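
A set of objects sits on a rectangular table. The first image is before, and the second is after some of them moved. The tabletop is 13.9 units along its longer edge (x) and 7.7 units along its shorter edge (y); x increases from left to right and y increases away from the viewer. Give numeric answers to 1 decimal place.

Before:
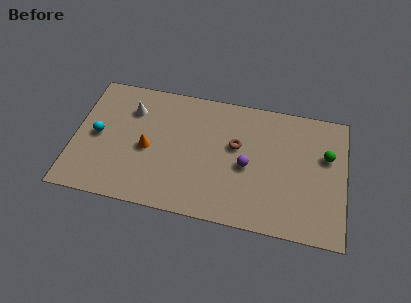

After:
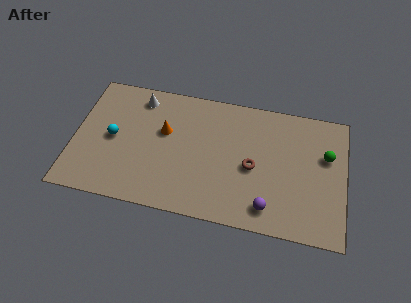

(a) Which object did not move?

the green sphere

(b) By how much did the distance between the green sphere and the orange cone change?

-0.9

They were about 9.2 units apart before and 8.3 after — 0.9 units closer together.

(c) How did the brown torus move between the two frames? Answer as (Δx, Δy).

(0.9, -1.1)

From the two frames, the brown torus sits at roughly (8.3, 4.6) before and (9.2, 3.5) after.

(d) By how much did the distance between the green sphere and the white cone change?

-0.3

Before: roughly 10.1 units apart; after: 9.8. That's 0.3 units closer together.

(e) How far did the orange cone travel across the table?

1.4

The orange cone moved from about (3.8, 3.5) to (4.6, 4.7), a distance of √(0.8² + 1.2²) ≈ 1.4.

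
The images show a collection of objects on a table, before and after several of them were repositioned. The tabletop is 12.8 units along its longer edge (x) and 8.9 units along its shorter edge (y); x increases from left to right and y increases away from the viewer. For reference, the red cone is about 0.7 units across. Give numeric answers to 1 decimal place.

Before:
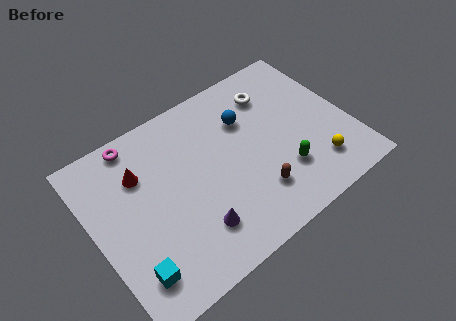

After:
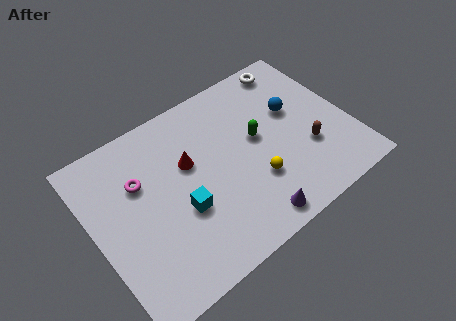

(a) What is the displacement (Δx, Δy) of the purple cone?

(2.6, -1.1)

The purple cone started near (4.5, 2.1) and ended near (7.1, 1.0).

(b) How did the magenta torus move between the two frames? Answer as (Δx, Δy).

(-0.2, -2.1)

The magenta torus was at about (2.7, 8.0) and moved to about (2.5, 5.9).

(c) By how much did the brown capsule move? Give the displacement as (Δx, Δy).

(2.9, 0.8)

From the two frames, the brown capsule sits at roughly (7.6, 2.2) before and (10.5, 3.0) after.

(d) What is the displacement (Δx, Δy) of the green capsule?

(-0.8, 2.4)

The green capsule started near (9.1, 2.5) and ended near (8.3, 4.9).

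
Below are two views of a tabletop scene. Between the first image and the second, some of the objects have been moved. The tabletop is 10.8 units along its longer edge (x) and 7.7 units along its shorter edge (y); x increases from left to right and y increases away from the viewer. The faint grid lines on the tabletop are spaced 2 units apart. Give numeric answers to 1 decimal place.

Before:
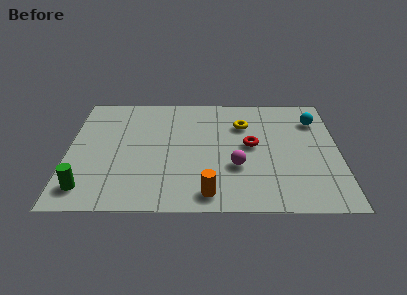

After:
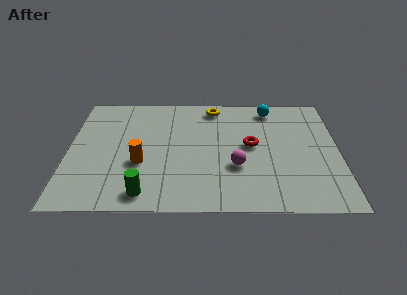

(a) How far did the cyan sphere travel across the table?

2.0

From (9.9, 5.8) to (8.1, 6.6), the cyan sphere covered √(1.8² + 0.8²) ≈ 2.0 units.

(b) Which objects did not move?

the red torus and the magenta sphere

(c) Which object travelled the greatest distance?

the orange cylinder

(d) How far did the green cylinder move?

2.3

The green cylinder was near (0.8, 1.3) before and (3.1, 1.0) after, so it travelled √(2.3² + 0.3²) ≈ 2.3 units.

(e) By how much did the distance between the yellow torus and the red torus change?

+1.6

The distance was about 1.4 in the first image and 3.0 in the second, so they moved 1.6 units further apart.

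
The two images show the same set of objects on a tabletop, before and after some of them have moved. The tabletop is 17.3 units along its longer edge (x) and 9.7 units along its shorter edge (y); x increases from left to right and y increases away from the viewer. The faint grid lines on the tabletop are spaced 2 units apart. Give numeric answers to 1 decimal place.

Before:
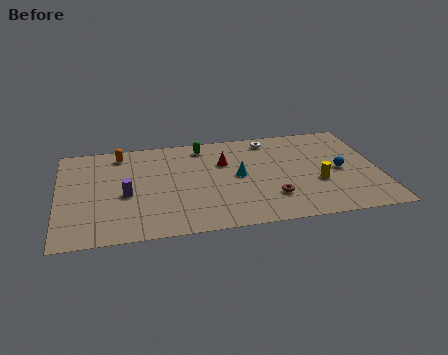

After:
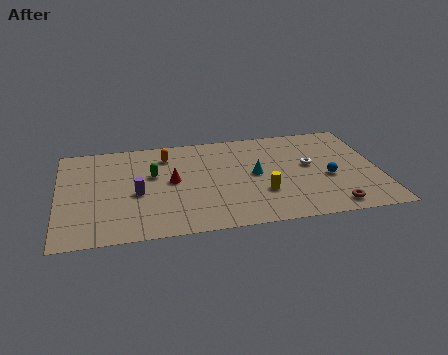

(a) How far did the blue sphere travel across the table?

0.9

The blue sphere moved from about (15.2, 4.6) to (14.5, 4.0), a distance of √(0.7² + 0.6²) ≈ 0.9.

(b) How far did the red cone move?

3.2

The red cone moved from about (9.0, 6.5) to (6.1, 5.1), a distance of √(2.9² + 1.4²) ≈ 3.2.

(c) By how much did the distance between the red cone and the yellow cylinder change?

-0.5

Before: roughly 5.7 units apart; after: 5.2. That's 0.5 units closer together.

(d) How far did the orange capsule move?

2.6

From (3.4, 8.3) to (5.9, 7.7), the orange capsule covered √(2.5² + 0.6²) ≈ 2.6 units.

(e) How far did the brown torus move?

3.4

The brown torus moved from about (11.4, 2.6) to (14.5, 1.2), a distance of √(3.1² + 1.4²) ≈ 3.4.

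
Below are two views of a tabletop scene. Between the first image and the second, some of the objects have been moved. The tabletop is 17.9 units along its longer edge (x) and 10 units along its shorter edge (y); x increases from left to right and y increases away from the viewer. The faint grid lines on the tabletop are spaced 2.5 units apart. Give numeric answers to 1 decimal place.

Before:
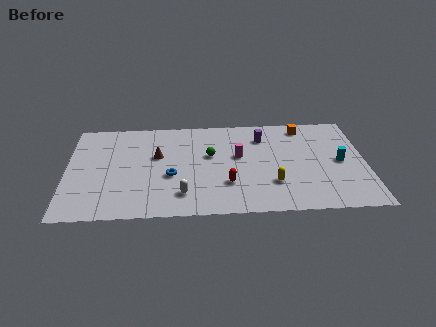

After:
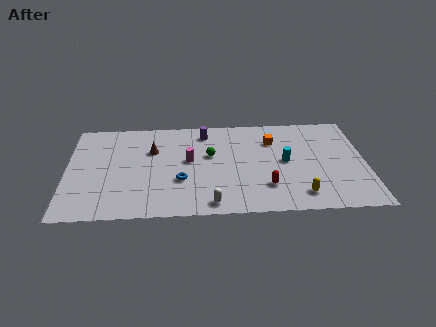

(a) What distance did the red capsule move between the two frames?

2.3

The red capsule moved from about (9.6, 3.0) to (11.9, 2.6), a distance of √(2.3² + 0.4²) ≈ 2.3.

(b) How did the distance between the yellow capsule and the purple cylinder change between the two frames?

+3.9

They were about 4.8 units apart before and 8.7 after — 3.9 units further apart.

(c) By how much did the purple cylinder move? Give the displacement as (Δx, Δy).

(-3.5, 0.7)

The purple cylinder started near (11.8, 7.7) and ended near (8.3, 8.4).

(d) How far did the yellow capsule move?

2.0

The yellow capsule moved from about (12.3, 2.9) to (13.9, 1.7), a distance of √(1.6² + 1.2²) ≈ 2.0.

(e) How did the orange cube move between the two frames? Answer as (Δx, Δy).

(-1.9, -1.4)

The orange cube was at about (14.3, 8.7) and moved to about (12.4, 7.3).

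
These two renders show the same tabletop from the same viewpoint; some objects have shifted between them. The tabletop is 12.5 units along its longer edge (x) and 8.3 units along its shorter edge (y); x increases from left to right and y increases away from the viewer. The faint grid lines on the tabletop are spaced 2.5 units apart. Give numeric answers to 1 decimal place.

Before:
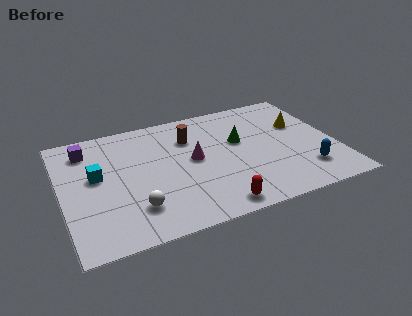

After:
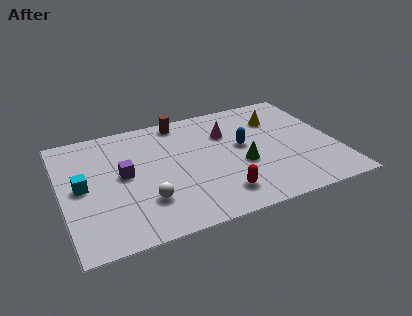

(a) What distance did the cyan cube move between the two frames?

0.9

The cyan cube was near (1.6, 4.7) before and (0.9, 4.2) after, so it travelled √(0.7² + 0.5²) ≈ 0.9 units.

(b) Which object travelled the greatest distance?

the blue capsule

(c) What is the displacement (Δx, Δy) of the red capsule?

(0.3, 0.7)

The red capsule was at about (6.6, 0.9) and moved to about (6.9, 1.6).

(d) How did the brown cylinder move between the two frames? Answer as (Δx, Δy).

(-0.3, 1.4)

From the two frames, the brown cylinder sits at roughly (6.0, 6.0) before and (5.7, 7.4) after.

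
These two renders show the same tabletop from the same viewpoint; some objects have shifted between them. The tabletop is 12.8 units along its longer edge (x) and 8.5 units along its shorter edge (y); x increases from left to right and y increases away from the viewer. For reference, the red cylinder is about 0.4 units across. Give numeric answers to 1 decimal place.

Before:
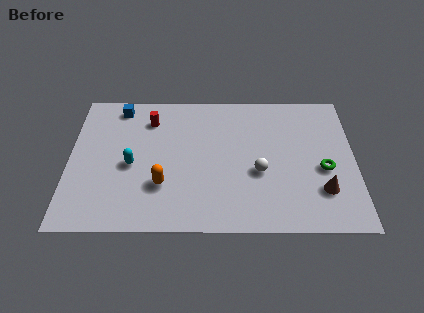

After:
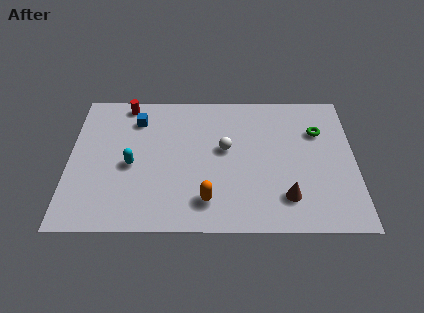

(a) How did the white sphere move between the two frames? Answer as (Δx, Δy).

(-1.5, 1.4)

The white sphere started near (8.5, 3.4) and ended near (7.0, 4.8).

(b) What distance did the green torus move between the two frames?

2.3

The green torus was near (11.4, 3.6) before and (11.2, 5.9) after, so it travelled √(0.2² + 2.3²) ≈ 2.3 units.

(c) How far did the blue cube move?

1.1

From (2.2, 7.4) to (3.0, 6.6), the blue cube covered √(0.8² + 0.8²) ≈ 1.1 units.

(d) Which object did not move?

the cyan capsule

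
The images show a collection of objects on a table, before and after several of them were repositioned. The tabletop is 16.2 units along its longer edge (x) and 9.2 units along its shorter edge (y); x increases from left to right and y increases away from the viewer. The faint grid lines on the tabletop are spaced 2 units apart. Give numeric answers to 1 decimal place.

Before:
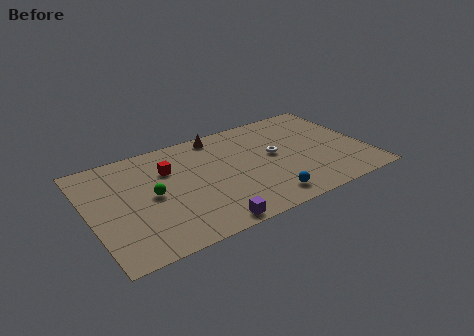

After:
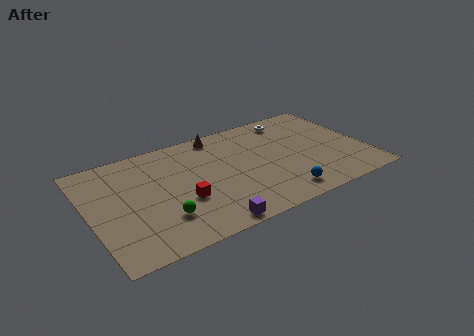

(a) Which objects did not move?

the brown cone and the purple cube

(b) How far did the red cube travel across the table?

3.0

From (4.8, 6.4) to (5.2, 3.4), the red cube covered √(0.4² + 3.0²) ≈ 3.0 units.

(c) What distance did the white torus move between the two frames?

3.3

The white torus was near (10.9, 5.0) before and (12.4, 7.9) after, so it travelled √(1.5² + 2.9²) ≈ 3.3 units.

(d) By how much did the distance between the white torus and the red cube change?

+2.2

The distance was about 6.3 in the first image and 8.5 in the second, so they moved 2.2 units further apart.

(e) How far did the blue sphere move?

0.9

The blue sphere was near (9.8, 1.4) before and (10.7, 1.4) after, so it travelled √(0.9² + 0.0²) ≈ 0.9 units.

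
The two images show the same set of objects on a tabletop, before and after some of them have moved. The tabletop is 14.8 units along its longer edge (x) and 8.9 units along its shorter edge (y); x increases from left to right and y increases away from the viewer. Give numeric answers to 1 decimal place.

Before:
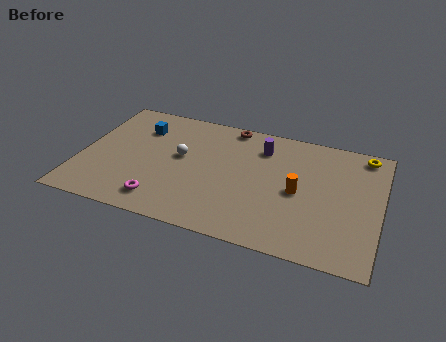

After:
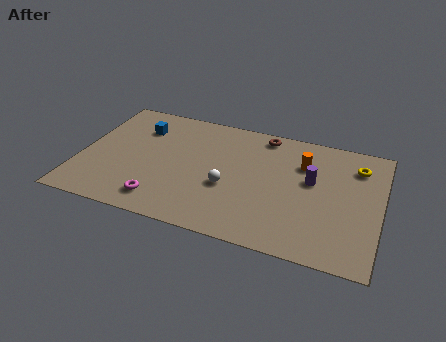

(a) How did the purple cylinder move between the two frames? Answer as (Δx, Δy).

(2.6, -1.7)

From the two frames, the purple cylinder sits at roughly (8.8, 6.9) before and (11.4, 5.2) after.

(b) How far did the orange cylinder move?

2.1

The orange cylinder moved from about (10.8, 4.2) to (10.9, 6.3), a distance of √(0.1² + 2.1²) ≈ 2.1.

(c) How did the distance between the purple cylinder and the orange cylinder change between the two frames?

-2.2

The distance was about 3.4 in the first image and 1.2 in the second, so they moved 2.2 units closer together.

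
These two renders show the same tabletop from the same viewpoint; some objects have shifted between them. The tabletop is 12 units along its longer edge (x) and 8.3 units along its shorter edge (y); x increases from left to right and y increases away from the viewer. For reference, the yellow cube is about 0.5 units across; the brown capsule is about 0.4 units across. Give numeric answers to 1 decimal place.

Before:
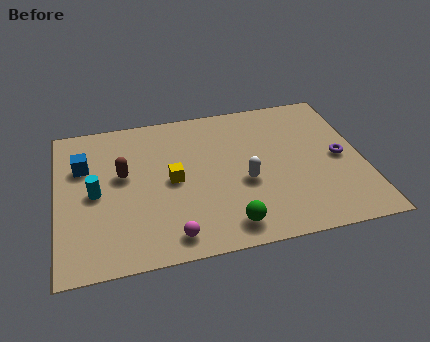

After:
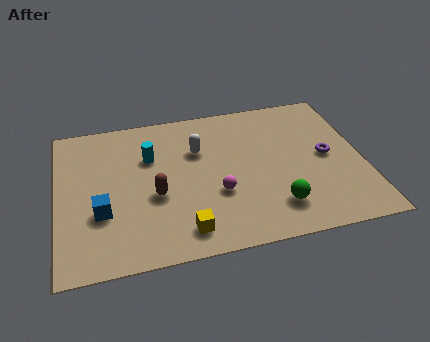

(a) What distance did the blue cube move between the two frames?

2.8

From (1.1, 5.6) to (1.7, 2.9), the blue cube covered √(0.6² + 2.7²) ≈ 2.8 units.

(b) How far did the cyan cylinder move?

2.7

The cyan cylinder moved from about (1.5, 4.0) to (3.7, 5.6), a distance of √(2.2² + 1.6²) ≈ 2.7.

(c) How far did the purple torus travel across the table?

0.5

The purple torus moved from about (11.1, 4.0) to (10.6, 4.2), a distance of √(0.5² + 0.2²) ≈ 0.5.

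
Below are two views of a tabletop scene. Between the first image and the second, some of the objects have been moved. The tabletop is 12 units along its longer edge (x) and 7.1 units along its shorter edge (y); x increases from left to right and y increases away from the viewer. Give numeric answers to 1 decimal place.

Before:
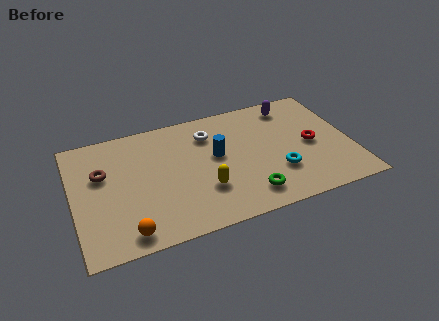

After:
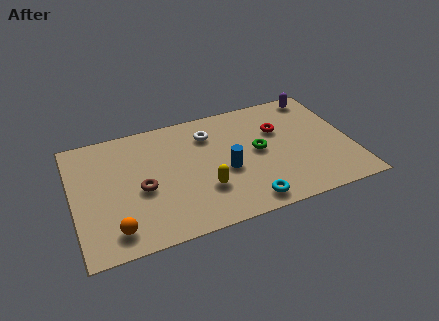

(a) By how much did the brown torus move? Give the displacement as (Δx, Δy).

(1.6, -1.4)

The brown torus started near (1.3, 4.5) and ended near (2.9, 3.1).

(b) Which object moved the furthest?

the green torus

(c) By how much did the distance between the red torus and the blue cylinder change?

-1.1

The distance was about 4.1 in the first image and 3.0 in the second, so they moved 1.1 units closer together.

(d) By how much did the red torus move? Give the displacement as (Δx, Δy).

(-1.3, 1.3)

The red torus was at about (10.3, 3.4) and moved to about (9.0, 4.7).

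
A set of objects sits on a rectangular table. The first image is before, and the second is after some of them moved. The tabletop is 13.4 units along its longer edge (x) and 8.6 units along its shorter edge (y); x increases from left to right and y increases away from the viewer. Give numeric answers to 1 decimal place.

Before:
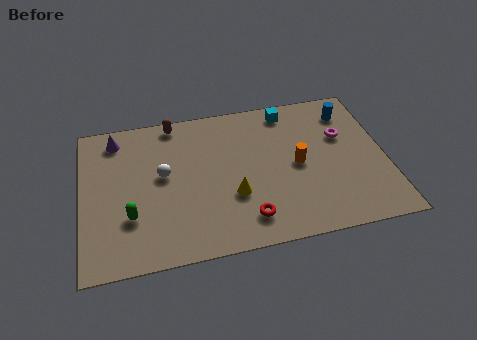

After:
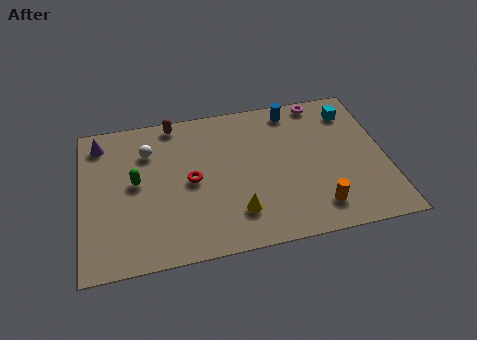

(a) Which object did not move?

the brown capsule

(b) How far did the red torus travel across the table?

3.5

From (7.1, 1.6) to (4.8, 4.2), the red torus covered √(2.3² + 2.6²) ≈ 3.5 units.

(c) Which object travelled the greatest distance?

the red torus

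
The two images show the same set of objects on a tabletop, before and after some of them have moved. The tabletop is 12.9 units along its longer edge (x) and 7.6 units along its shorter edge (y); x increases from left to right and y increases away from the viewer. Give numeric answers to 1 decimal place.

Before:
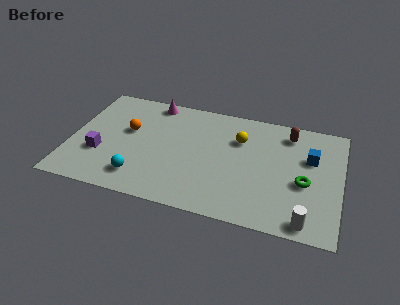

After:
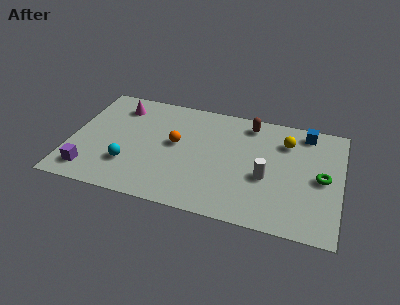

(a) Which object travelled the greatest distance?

the white cylinder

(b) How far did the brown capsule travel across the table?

1.9

The brown capsule was near (10.3, 6.3) before and (8.4, 6.5) after, so it travelled √(1.9² + 0.2²) ≈ 1.9 units.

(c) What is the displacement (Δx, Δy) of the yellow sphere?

(2.2, 0.4)

The yellow sphere started near (8.0, 5.3) and ended near (10.2, 5.7).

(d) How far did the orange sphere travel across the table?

2.3

The orange sphere moved from about (2.7, 4.5) to (5.0, 4.2), a distance of √(2.3² + 0.3²) ≈ 2.3.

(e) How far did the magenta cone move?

1.7

The magenta cone was near (3.7, 6.8) before and (2.1, 6.1) after, so it travelled √(1.6² + 0.7²) ≈ 1.7 units.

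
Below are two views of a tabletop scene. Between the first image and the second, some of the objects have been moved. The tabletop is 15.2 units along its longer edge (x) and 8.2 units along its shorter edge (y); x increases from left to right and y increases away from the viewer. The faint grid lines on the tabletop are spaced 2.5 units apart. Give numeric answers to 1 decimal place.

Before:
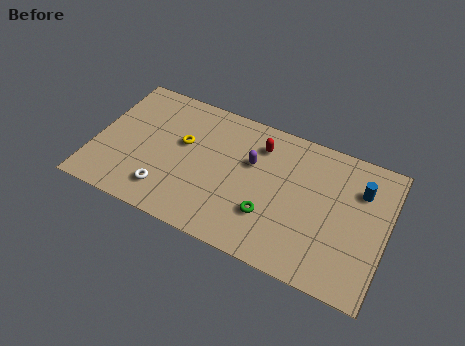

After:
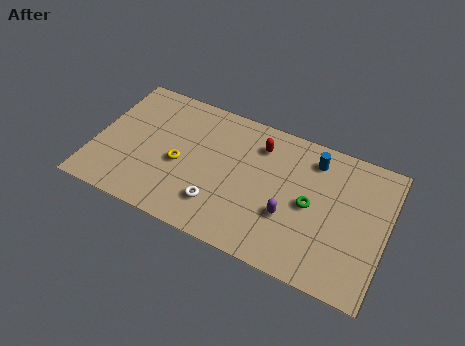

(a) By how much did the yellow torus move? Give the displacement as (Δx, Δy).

(0.0, -1.3)

The yellow torus started near (4.5, 4.9) and ended near (4.5, 3.6).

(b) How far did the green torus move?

2.5

From (9.3, 2.5) to (11.3, 4.0), the green torus covered √(2.0² + 1.5²) ≈ 2.5 units.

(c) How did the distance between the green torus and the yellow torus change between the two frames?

+1.4

Before: roughly 5.4 units apart; after: 6.8. That's 1.4 units further apart.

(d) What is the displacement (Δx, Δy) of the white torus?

(2.7, 0.3)

From the two frames, the white torus sits at roughly (4.0, 1.7) before and (6.7, 2.0) after.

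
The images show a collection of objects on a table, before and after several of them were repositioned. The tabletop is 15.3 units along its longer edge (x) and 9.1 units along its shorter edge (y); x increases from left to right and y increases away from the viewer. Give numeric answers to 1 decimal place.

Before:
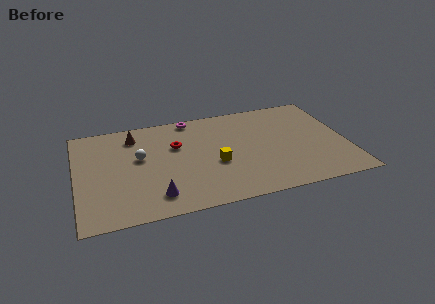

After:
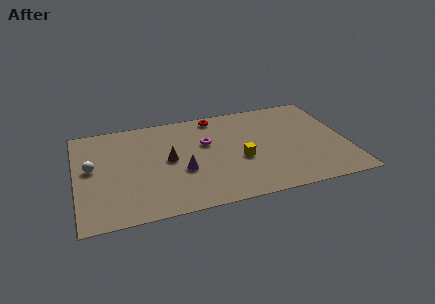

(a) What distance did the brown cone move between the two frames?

3.2

The brown cone moved from about (3.4, 7.4) to (5.2, 4.7), a distance of √(1.8² + 2.7²) ≈ 3.2.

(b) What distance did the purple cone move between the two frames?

2.4

The purple cone was near (4.3, 1.7) before and (5.9, 3.5) after, so it travelled √(1.6² + 1.8²) ≈ 2.4 units.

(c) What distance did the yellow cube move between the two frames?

1.4

The yellow cube was near (7.8, 3.7) before and (9.2, 3.7) after, so it travelled √(1.4² + 0.0²) ≈ 1.4 units.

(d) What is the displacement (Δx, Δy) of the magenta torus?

(0.7, -2.6)

The magenta torus started near (6.7, 8.3) and ended near (7.4, 5.7).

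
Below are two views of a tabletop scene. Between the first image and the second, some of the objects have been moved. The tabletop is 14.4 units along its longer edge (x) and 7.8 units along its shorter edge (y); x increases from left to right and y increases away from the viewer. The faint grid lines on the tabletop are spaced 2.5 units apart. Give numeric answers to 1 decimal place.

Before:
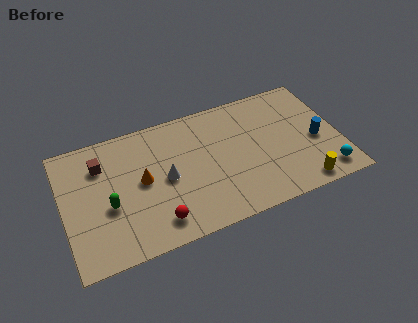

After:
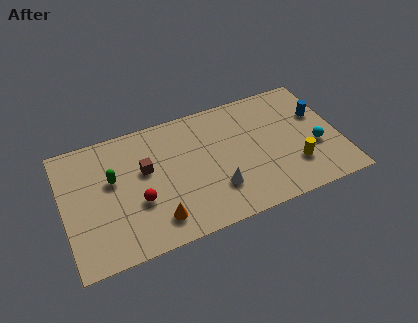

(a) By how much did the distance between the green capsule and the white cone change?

+2.7

The distance was about 3.1 in the first image and 5.8 in the second, so they moved 2.7 units further apart.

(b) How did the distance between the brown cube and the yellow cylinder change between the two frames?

-3.1

The distance was about 11.1 in the first image and 8.0 in the second, so they moved 3.1 units closer together.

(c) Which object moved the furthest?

the white cone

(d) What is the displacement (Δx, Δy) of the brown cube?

(2.2, -1.1)

The brown cube started near (2.1, 5.8) and ended near (4.3, 4.7).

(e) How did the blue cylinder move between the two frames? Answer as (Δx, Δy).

(0.3, 1.6)

The blue cylinder started near (13.2, 3.4) and ended near (13.5, 5.0).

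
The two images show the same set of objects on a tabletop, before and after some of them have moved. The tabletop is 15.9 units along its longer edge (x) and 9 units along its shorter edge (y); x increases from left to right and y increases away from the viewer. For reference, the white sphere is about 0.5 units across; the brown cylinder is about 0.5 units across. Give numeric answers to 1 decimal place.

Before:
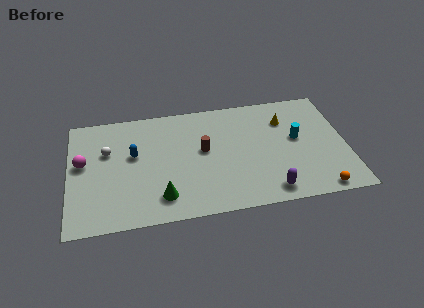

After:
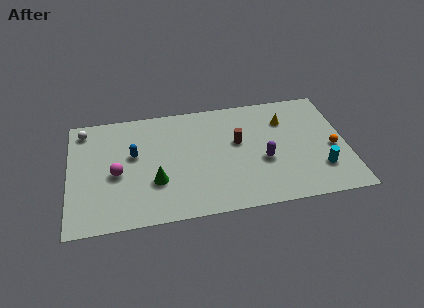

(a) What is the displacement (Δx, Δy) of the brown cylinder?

(2.0, 0.3)

The brown cylinder was at about (7.7, 5.0) and moved to about (9.7, 5.3).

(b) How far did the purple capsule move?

2.4

The purple capsule moved from about (11.3, 1.2) to (11.1, 3.6), a distance of √(0.2² + 2.4²) ≈ 2.4.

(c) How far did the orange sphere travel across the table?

3.3

The orange sphere moved from about (14.1, 0.8) to (15.1, 3.9), a distance of √(1.0² + 3.1²) ≈ 3.3.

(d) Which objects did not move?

the yellow cone and the blue capsule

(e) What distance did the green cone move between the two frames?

1.2

From (5.2, 1.8) to (4.9, 3.0), the green cone covered √(0.3² + 1.2²) ≈ 1.2 units.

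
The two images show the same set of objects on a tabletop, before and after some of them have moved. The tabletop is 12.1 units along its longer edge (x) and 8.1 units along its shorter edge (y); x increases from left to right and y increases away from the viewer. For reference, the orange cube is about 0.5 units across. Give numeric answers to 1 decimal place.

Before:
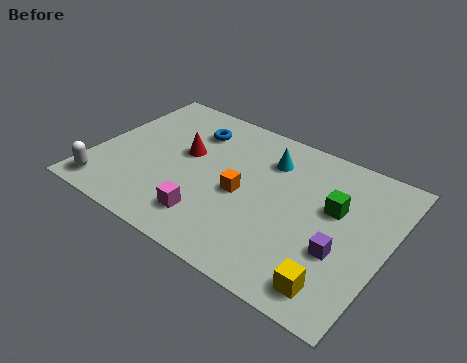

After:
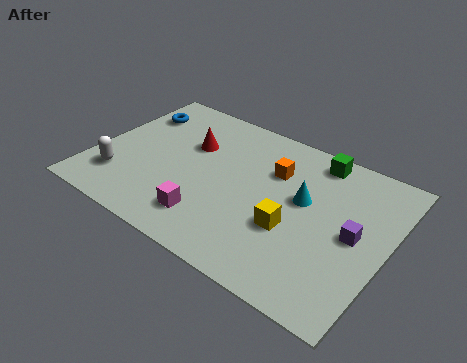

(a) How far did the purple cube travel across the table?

1.2

The purple cube was near (10.4, 2.9) before and (10.8, 4.0) after, so it travelled √(0.4² + 1.1²) ≈ 1.2 units.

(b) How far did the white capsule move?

1.0

The white capsule was near (0.9, 1.1) before and (1.3, 2.0) after, so it travelled √(0.4² + 0.9²) ≈ 1.0 units.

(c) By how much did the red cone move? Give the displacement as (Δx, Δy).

(0.1, 0.6)

The red cone started near (3.6, 4.7) and ended near (3.7, 5.3).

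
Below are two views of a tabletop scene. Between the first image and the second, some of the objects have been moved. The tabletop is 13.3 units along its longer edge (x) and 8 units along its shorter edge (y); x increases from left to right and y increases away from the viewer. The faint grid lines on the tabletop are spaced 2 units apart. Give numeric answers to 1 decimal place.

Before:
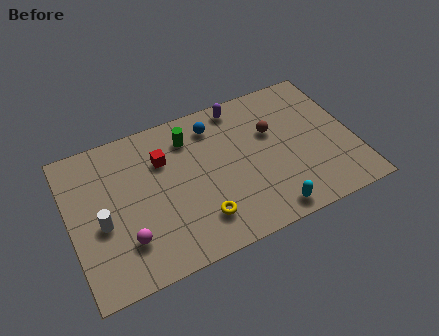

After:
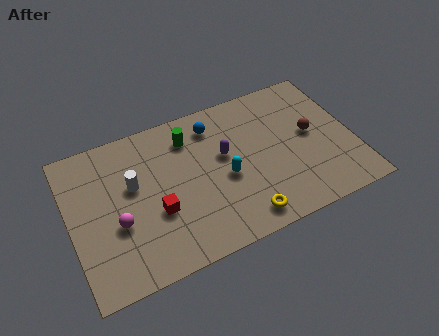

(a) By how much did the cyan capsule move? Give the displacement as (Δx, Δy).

(-1.7, 2.6)

From the two frames, the cyan capsule sits at roughly (8.9, 0.9) before and (7.2, 3.5) after.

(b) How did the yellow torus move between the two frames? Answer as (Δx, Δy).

(1.9, -0.7)

The yellow torus started near (5.8, 1.8) and ended near (7.7, 1.1).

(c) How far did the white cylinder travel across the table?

2.1

The white cylinder was near (1.4, 3.4) before and (3.0, 4.8) after, so it travelled √(1.6² + 1.4²) ≈ 2.1 units.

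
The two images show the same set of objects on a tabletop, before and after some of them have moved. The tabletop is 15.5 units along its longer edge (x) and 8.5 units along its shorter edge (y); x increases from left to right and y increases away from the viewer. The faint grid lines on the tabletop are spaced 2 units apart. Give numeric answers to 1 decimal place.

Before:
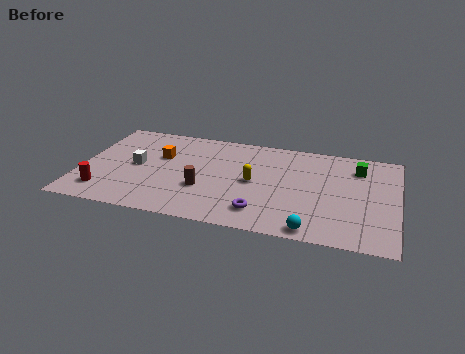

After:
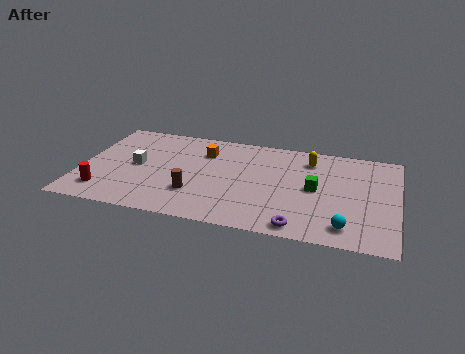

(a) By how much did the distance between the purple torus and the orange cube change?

+1.0

Before: roughly 6.4 units apart; after: 7.4. That's 1.0 units further apart.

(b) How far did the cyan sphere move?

1.7

The cyan sphere was near (11.5, 0.8) before and (13.1, 1.4) after, so it travelled √(1.6² + 0.6²) ≈ 1.7 units.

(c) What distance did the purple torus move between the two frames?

2.1

From (9.0, 1.7) to (10.9, 0.9), the purple torus covered √(1.9² + 0.8²) ≈ 2.1 units.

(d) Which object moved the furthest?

the yellow capsule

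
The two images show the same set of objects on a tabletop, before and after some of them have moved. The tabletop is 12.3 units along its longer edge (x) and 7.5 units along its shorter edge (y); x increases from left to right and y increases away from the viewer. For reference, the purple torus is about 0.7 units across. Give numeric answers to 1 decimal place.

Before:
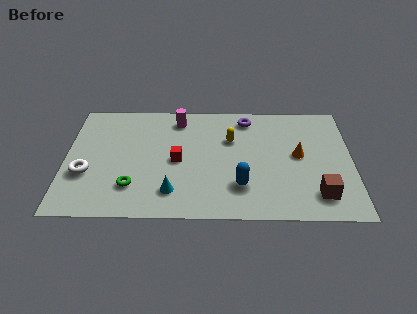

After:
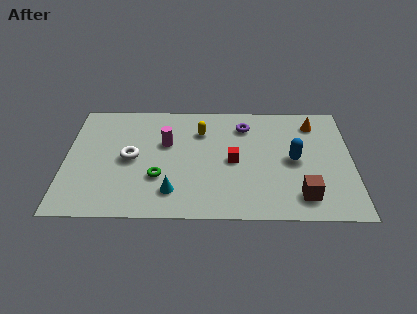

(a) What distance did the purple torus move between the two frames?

0.5

The purple torus moved from about (7.8, 6.4) to (7.7, 5.9), a distance of √(0.1² + 0.5²) ≈ 0.5.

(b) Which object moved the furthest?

the blue capsule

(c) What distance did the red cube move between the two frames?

2.4

The red cube was near (4.8, 3.6) before and (7.2, 3.6) after, so it travelled √(2.4² + 0.0²) ≈ 2.4 units.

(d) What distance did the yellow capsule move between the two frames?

1.4

The yellow capsule was near (7.1, 5.0) before and (5.8, 5.5) after, so it travelled √(1.3² + 0.5²) ≈ 1.4 units.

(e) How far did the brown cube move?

0.7

The brown cube was near (10.8, 1.5) before and (10.1, 1.4) after, so it travelled √(0.7² + 0.1²) ≈ 0.7 units.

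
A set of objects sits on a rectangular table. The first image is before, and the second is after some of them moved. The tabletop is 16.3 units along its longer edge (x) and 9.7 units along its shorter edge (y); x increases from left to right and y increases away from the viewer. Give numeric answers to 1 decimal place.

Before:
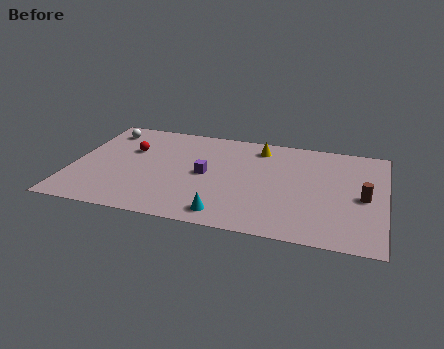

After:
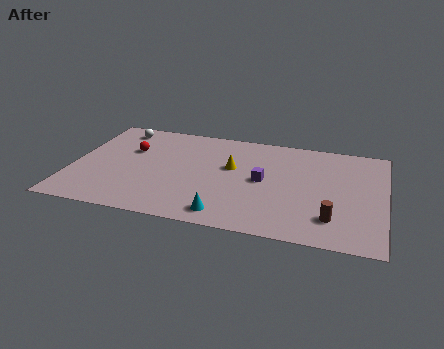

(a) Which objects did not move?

the red sphere and the cyan cone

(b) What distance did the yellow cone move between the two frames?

2.6

From (9.6, 8.1) to (8.3, 5.8), the yellow cone covered √(1.3² + 2.3²) ≈ 2.6 units.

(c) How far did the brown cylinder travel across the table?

2.7

From (15.2, 4.5) to (13.7, 2.2), the brown cylinder covered √(1.5² + 2.3²) ≈ 2.7 units.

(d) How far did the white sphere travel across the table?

0.8

From (1.4, 8.0) to (2.1, 8.3), the white sphere covered √(0.7² + 0.3²) ≈ 0.8 units.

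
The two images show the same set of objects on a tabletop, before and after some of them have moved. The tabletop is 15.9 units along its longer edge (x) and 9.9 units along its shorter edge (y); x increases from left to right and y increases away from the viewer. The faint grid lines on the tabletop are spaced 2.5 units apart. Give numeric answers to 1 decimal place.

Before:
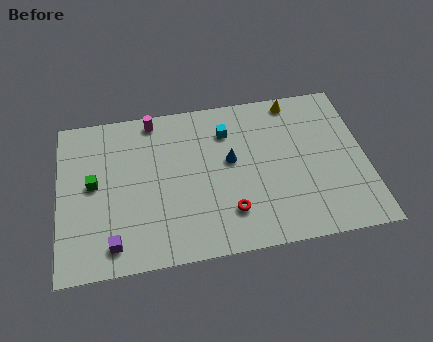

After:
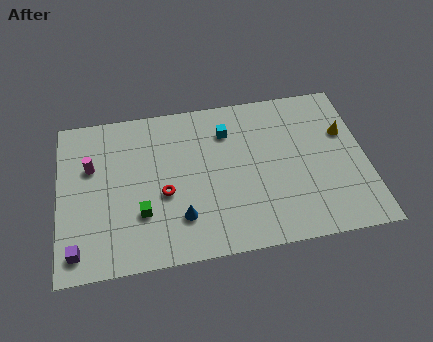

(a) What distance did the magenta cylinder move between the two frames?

4.1

The magenta cylinder was near (5.0, 8.9) before and (1.7, 6.4) after, so it travelled √(3.3² + 2.5²) ≈ 4.1 units.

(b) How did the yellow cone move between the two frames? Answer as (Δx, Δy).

(2.5, -2.5)

The yellow cone was at about (12.4, 8.9) and moved to about (14.9, 6.4).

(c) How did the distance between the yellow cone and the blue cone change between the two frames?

+4.7

They were about 4.8 units apart before and 9.5 after — 4.7 units further apart.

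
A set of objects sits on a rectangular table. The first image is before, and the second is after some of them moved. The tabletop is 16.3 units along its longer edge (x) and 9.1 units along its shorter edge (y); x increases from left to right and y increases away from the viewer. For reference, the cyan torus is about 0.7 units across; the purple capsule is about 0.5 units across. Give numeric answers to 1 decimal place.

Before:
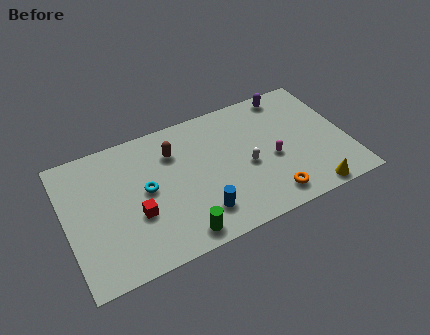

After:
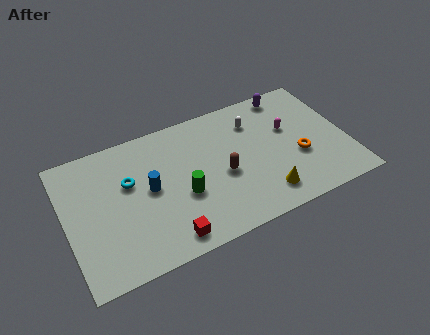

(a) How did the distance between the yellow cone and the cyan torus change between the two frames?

-1.5

The distance was about 9.9 in the first image and 8.4 in the second, so they moved 1.5 units closer together.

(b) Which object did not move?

the purple capsule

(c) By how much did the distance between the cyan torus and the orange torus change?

+2.3

The distance was about 7.6 in the first image and 9.9 in the second, so they moved 2.3 units further apart.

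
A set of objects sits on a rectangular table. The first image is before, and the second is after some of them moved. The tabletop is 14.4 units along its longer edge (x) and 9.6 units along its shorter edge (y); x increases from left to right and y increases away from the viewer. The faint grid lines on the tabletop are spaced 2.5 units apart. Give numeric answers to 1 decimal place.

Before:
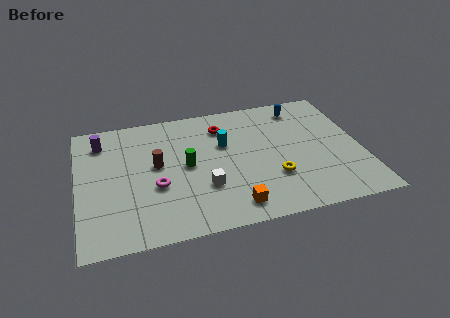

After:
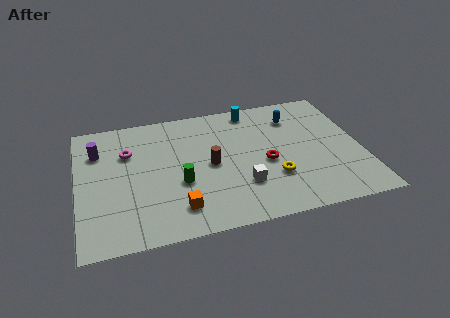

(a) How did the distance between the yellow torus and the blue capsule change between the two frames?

-0.8

The distance was about 5.4 in the first image and 4.6 in the second, so they moved 0.8 units closer together.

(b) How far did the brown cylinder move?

2.8

The brown cylinder was near (4.0, 5.3) before and (6.7, 4.7) after, so it travelled √(2.7² + 0.6²) ≈ 2.8 units.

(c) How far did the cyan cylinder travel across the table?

2.9

The cyan cylinder moved from about (7.5, 6.1) to (9.1, 8.5), a distance of √(1.6² + 2.4²) ≈ 2.9.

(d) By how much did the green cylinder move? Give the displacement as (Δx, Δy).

(-0.4, -1.2)

From the two frames, the green cylinder sits at roughly (5.5, 4.9) before and (5.1, 3.7) after.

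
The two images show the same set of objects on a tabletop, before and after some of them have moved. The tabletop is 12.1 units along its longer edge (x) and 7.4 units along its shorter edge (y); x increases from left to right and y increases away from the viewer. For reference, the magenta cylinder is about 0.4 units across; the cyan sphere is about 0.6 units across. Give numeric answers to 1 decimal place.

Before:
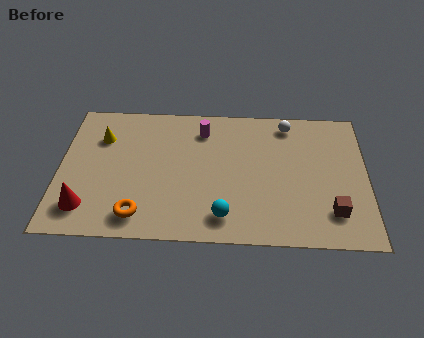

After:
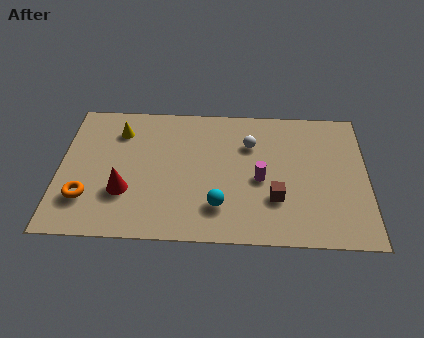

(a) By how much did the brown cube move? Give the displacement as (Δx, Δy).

(-2.2, 0.6)

The brown cube started near (10.7, 1.7) and ended near (8.5, 2.3).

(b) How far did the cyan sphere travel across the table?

0.5

The cyan sphere was near (6.5, 1.3) before and (6.3, 1.8) after, so it travelled √(0.2² + 0.5²) ≈ 0.5 units.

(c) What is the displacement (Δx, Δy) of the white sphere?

(-1.5, -1.2)

The white sphere started near (9.0, 6.4) and ended near (7.5, 5.2).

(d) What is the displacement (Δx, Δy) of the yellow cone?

(0.7, 0.4)

The yellow cone started near (1.6, 5.3) and ended near (2.3, 5.7).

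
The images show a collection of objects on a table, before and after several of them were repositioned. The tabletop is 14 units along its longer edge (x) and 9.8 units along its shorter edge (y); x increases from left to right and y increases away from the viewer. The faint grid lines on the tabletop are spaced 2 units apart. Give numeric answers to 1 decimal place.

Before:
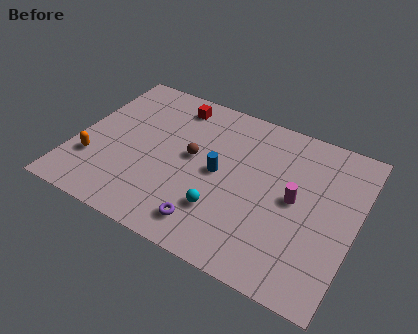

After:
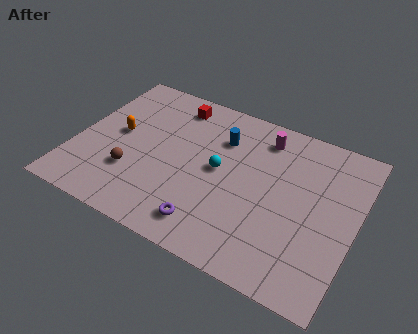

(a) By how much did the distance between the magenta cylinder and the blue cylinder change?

-1.6

The distance was about 3.8 in the first image and 2.2 in the second, so they moved 1.6 units closer together.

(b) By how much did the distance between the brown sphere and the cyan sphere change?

+1.4

Before: roughly 3.2 units apart; after: 4.6. That's 1.4 units further apart.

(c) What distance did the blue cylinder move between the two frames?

2.2

The blue cylinder was near (7.2, 4.9) before and (7.0, 7.1) after, so it travelled √(0.2² + 2.2²) ≈ 2.2 units.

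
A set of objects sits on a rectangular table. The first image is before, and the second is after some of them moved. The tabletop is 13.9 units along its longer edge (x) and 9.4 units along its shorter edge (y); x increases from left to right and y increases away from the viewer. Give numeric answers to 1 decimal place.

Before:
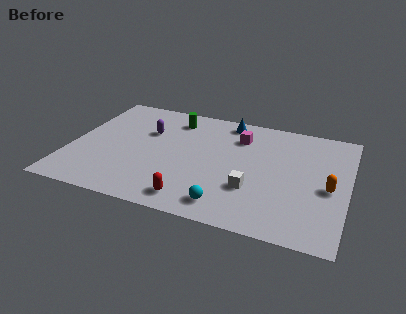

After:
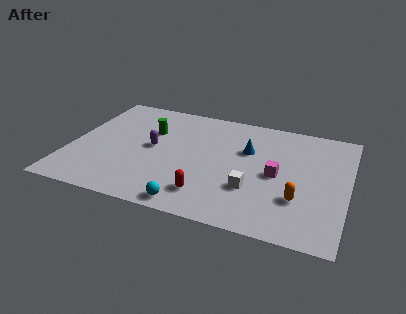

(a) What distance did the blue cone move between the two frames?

2.5

The blue cone was near (7.6, 8.3) before and (8.8, 6.1) after, so it travelled √(1.2² + 2.2²) ≈ 2.5 units.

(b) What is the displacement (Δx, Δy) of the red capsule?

(0.7, 0.6)

The red capsule was at about (6.5, 1.3) and moved to about (7.2, 1.9).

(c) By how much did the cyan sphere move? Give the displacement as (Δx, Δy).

(-1.7, -0.5)

The cyan sphere was at about (8.2, 1.4) and moved to about (6.5, 0.9).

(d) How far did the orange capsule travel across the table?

1.9

The orange capsule was near (13.0, 4.2) before and (11.6, 2.9) after, so it travelled √(1.4² + 1.3²) ≈ 1.9 units.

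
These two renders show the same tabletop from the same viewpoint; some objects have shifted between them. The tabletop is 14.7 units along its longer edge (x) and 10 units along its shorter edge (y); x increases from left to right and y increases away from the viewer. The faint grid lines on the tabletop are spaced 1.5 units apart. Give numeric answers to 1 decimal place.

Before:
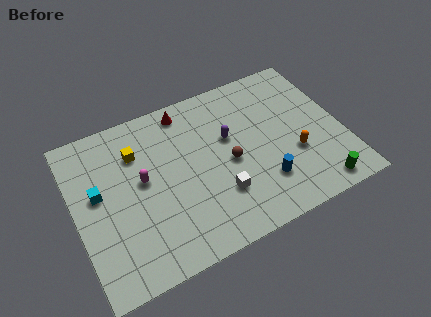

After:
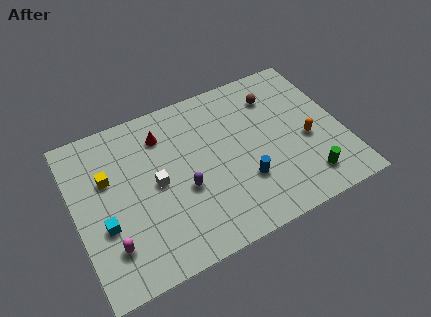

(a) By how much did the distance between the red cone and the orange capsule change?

+0.9

They were about 7.5 units apart before and 8.4 after — 0.9 units further apart.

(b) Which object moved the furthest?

the brown sphere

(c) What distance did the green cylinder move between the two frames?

0.9

From (12.8, 1.1) to (12.3, 1.8), the green cylinder covered √(0.5² + 0.7²) ≈ 0.9 units.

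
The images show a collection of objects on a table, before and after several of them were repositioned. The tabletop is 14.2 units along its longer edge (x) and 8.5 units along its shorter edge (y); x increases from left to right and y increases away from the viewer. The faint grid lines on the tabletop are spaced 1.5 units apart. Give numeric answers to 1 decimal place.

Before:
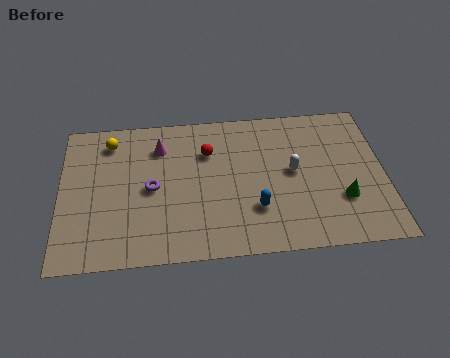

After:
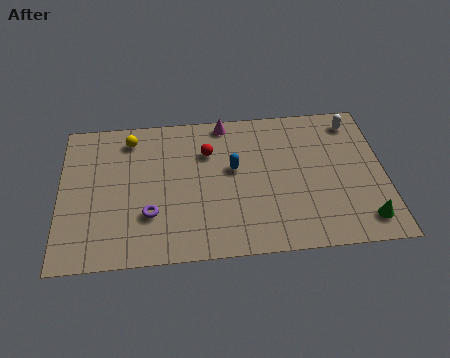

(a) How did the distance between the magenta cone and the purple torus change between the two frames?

+3.7

Before: roughly 2.4 units apart; after: 6.1. That's 3.7 units further apart.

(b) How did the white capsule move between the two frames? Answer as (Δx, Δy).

(2.8, 2.7)

From the two frames, the white capsule sits at roughly (10.2, 4.5) before and (13.0, 7.2) after.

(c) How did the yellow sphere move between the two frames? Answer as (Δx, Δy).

(0.9, 0.1)

The yellow sphere started near (2.2, 7.0) and ended near (3.1, 7.1).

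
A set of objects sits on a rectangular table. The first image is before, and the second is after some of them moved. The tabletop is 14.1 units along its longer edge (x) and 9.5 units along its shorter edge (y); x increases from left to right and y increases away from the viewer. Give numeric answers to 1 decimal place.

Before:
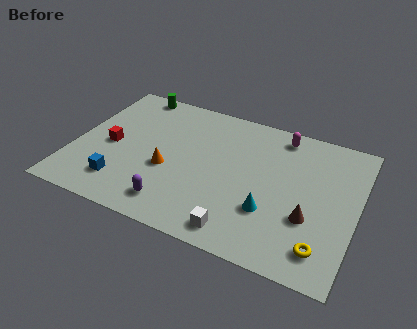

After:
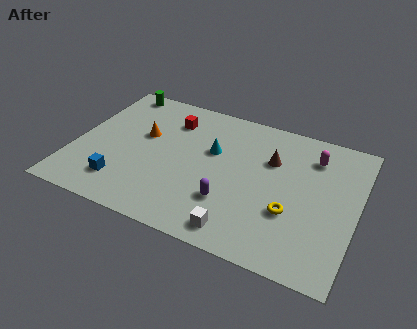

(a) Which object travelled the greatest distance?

the cyan cone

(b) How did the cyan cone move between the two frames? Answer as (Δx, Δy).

(-3.2, 2.9)

From the two frames, the cyan cone sits at roughly (10.0, 3.0) before and (6.8, 5.9) after.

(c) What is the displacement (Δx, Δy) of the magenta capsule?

(1.7, -0.9)

The magenta capsule started near (10.0, 8.3) and ended near (11.7, 7.4).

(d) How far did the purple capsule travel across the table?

2.9

The purple capsule moved from about (5.4, 1.6) to (8.0, 2.8), a distance of √(2.6² + 1.2²) ≈ 2.9.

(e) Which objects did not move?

the white cube and the blue cube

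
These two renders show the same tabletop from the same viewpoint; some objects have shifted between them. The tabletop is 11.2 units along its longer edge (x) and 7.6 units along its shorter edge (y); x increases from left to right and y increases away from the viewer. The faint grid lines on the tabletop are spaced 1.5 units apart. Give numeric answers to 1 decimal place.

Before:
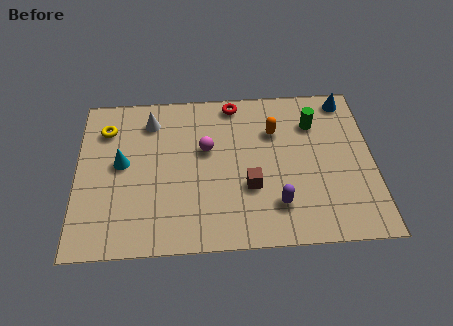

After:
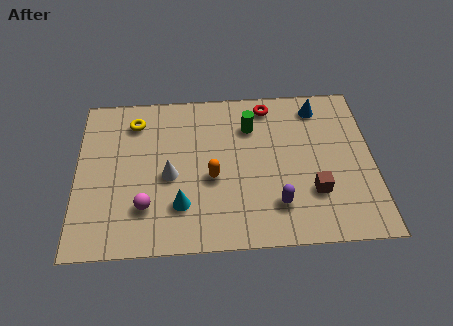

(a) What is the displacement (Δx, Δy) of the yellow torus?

(1.1, 0.3)

The yellow torus was at about (1.1, 5.8) and moved to about (2.2, 6.1).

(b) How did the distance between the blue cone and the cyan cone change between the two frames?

-2.1

Before: roughly 9.0 units apart; after: 6.9. That's 2.1 units closer together.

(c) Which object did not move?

the purple capsule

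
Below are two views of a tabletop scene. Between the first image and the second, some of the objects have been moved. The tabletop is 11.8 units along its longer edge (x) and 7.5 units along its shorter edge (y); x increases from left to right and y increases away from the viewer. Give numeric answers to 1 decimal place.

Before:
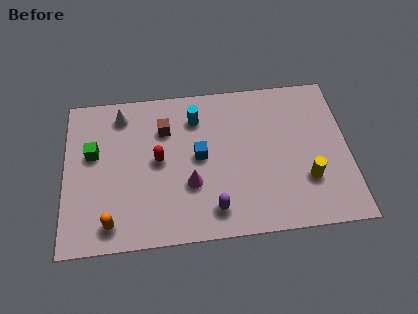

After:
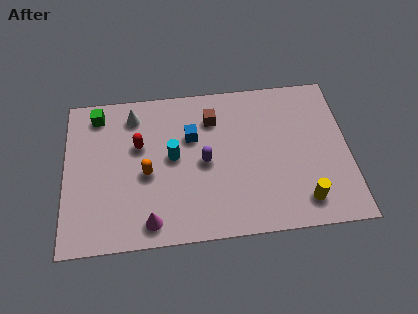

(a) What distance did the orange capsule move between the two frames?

2.7

From (1.9, 1.1) to (3.4, 3.3), the orange capsule covered √(1.5² + 2.2²) ≈ 2.7 units.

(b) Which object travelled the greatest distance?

the orange capsule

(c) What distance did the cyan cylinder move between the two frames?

2.1

From (5.5, 5.8) to (4.5, 4.0), the cyan cylinder covered √(1.0² + 1.8²) ≈ 2.1 units.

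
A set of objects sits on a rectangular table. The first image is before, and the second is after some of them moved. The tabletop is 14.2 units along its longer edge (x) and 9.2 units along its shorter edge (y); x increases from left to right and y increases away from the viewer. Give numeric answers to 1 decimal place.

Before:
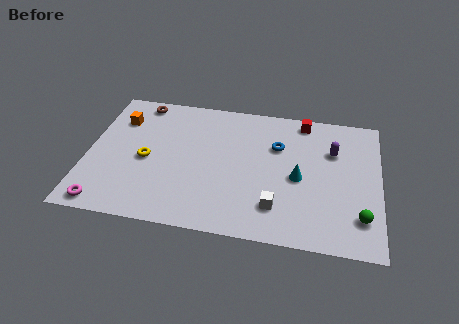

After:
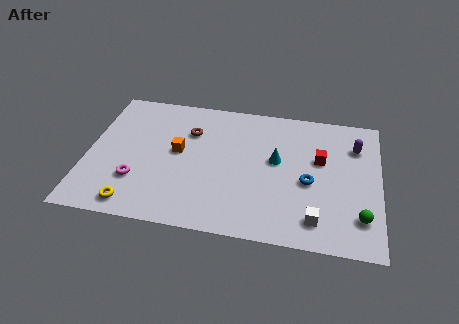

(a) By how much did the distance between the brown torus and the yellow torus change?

+1.9

The distance was about 4.0 in the first image and 5.9 in the second, so they moved 1.9 units further apart.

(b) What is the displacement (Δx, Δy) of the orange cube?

(3.0, -1.8)

From the two frames, the orange cube sits at roughly (1.4, 6.8) before and (4.4, 5.0) after.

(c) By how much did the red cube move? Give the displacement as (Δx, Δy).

(0.9, -2.6)

From the two frames, the red cube sits at roughly (10.4, 8.2) before and (11.3, 5.6) after.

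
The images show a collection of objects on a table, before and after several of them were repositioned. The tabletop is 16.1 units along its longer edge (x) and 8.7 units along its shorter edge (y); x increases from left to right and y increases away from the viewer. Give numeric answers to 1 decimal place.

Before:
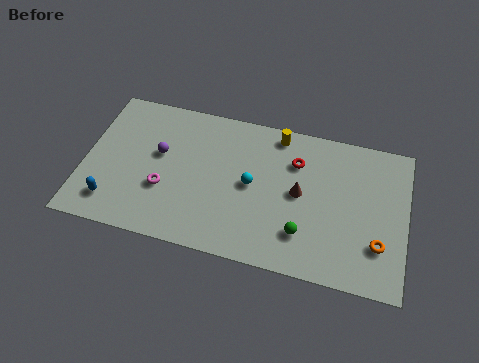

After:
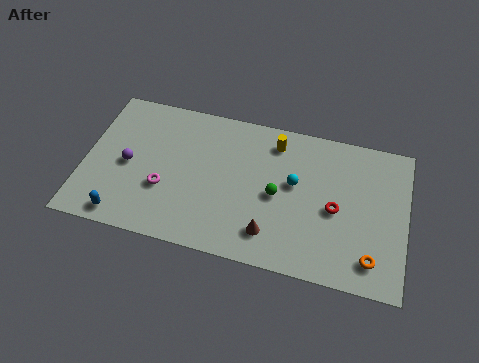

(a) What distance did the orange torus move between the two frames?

0.9

The orange torus was near (14.8, 2.5) before and (14.5, 1.6) after, so it travelled √(0.3² + 0.9²) ≈ 0.9 units.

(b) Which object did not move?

the magenta torus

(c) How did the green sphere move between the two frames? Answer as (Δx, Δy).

(-1.4, 1.9)

The green sphere started near (11.1, 2.2) and ended near (9.7, 4.1).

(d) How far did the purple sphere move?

1.8

The purple sphere was near (3.7, 5.1) before and (2.2, 4.1) after, so it travelled √(1.5² + 1.0²) ≈ 1.8 units.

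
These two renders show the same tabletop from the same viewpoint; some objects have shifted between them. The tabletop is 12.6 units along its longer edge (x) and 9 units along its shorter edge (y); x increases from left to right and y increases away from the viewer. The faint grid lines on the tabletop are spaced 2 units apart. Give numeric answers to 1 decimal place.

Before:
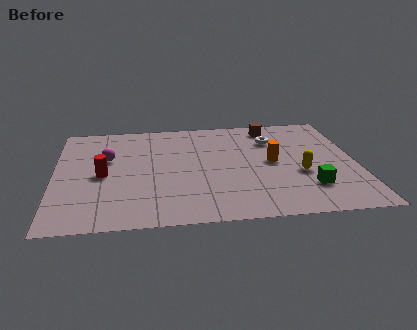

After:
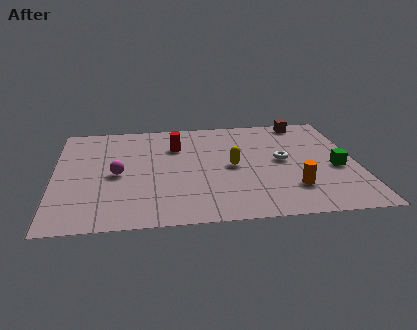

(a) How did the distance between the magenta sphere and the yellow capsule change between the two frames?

-3.5

They were about 8.3 units apart before and 4.8 after — 3.5 units closer together.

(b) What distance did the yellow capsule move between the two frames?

2.9

The yellow capsule was near (10.2, 3.5) before and (7.4, 4.4) after, so it travelled √(2.8² + 0.9²) ≈ 2.9 units.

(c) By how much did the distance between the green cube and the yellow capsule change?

+3.1

The distance was about 1.2 in the first image and 4.3 in the second, so they moved 3.1 units further apart.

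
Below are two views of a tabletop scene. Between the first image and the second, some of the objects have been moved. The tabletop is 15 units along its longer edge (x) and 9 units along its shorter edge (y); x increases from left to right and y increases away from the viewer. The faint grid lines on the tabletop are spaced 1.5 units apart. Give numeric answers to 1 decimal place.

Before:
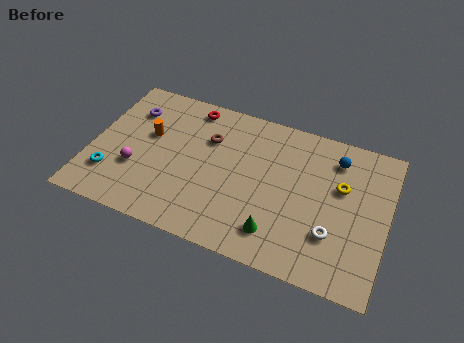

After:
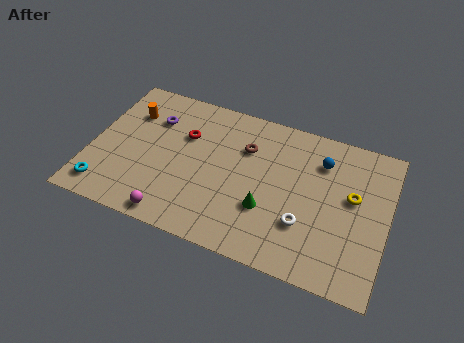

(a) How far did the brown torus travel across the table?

1.9

From (5.8, 6.2) to (7.7, 6.3), the brown torus covered √(1.9² + 0.1²) ≈ 1.9 units.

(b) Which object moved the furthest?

the magenta sphere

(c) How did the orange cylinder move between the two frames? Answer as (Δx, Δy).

(-1.1, 1.1)

The orange cylinder started near (2.8, 5.4) and ended near (1.7, 6.5).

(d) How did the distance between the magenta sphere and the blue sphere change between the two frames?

-1.5

They were about 10.6 units apart before and 9.1 after — 1.5 units closer together.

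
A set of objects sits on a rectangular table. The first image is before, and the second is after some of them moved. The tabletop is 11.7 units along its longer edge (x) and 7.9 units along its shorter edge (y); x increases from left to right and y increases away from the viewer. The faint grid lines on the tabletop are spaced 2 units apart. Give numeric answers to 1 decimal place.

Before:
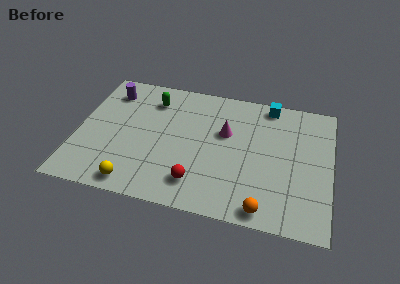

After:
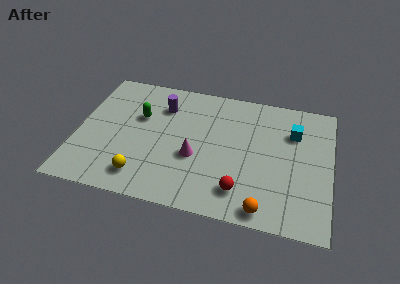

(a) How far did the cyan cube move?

1.9

The cyan cube moved from about (8.7, 7.1) to (9.9, 5.6), a distance of √(1.2² + 1.5²) ≈ 1.9.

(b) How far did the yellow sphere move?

0.6

From (2.9, 0.9) to (3.2, 1.4), the yellow sphere covered √(0.3² + 0.5²) ≈ 0.6 units.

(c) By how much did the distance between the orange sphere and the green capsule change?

-0.4

They were about 7.7 units apart before and 7.3 after — 0.4 units closer together.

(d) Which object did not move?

the orange sphere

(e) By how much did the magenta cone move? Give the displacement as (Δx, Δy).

(-1.3, -1.8)

From the two frames, the magenta cone sits at roughly (6.8, 4.9) before and (5.5, 3.1) after.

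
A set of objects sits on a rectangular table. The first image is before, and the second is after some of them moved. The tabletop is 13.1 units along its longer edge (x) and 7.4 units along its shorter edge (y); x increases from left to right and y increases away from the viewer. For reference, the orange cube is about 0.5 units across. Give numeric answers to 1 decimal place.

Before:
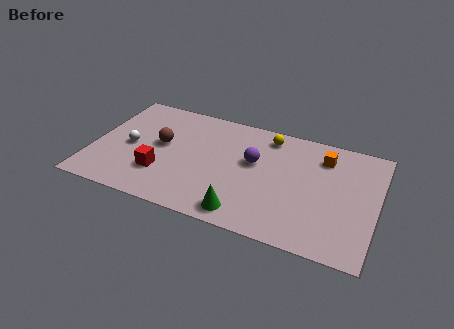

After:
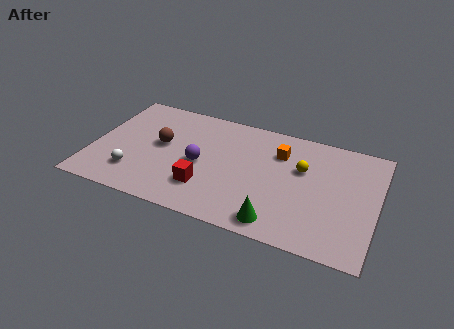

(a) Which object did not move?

the brown sphere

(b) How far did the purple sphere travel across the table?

2.6

The purple sphere moved from about (7.4, 4.4) to (5.0, 3.4), a distance of √(2.4² + 1.0²) ≈ 2.6.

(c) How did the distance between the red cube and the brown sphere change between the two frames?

+1.2

Before: roughly 1.9 units apart; after: 3.1. That's 1.2 units further apart.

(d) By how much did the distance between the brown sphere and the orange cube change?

-2.0

The distance was about 7.6 in the first image and 5.6 in the second, so they moved 2.0 units closer together.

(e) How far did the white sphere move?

1.7

The white sphere moved from about (1.7, 3.5) to (2.1, 1.8), a distance of √(0.4² + 1.7²) ≈ 1.7.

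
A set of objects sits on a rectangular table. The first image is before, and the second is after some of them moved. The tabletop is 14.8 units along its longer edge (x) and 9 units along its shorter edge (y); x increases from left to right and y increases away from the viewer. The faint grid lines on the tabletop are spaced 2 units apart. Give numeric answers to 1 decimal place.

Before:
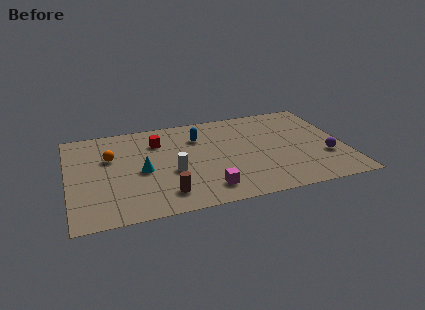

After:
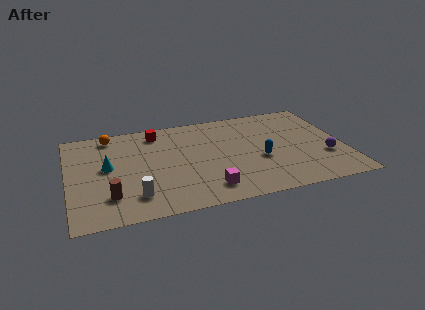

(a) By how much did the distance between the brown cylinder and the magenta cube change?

+2.9

The distance was about 2.2 in the first image and 5.1 in the second, so they moved 2.9 units further apart.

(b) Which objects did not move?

the magenta cube and the purple sphere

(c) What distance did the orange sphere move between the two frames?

2.1

The orange sphere moved from about (2.3, 5.8) to (2.4, 7.9), a distance of √(0.1² + 2.1²) ≈ 2.1.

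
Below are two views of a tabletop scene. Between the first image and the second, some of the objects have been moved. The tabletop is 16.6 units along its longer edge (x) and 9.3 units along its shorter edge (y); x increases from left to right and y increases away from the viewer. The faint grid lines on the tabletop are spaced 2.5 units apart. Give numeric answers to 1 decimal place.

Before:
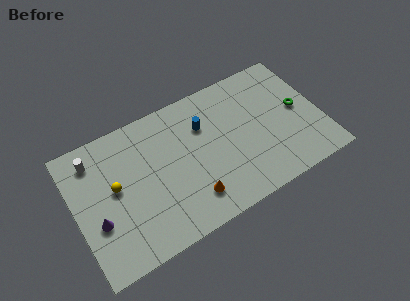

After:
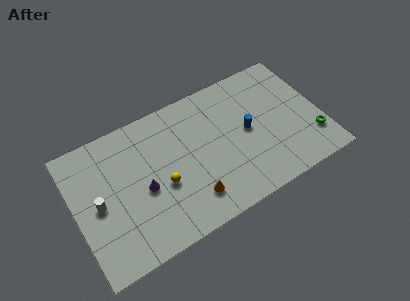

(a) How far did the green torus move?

2.5

The green torus was near (15.2, 4.8) before and (15.8, 2.4) after, so it travelled √(0.6² + 2.4²) ≈ 2.5 units.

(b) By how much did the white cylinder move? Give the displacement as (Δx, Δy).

(-0.1, -3.1)

The white cylinder started near (1.6, 7.6) and ended near (1.5, 4.5).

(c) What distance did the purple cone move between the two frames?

3.3

The purple cone was near (1.3, 3.4) before and (4.5, 4.1) after, so it travelled √(3.2² + 0.7²) ≈ 3.3 units.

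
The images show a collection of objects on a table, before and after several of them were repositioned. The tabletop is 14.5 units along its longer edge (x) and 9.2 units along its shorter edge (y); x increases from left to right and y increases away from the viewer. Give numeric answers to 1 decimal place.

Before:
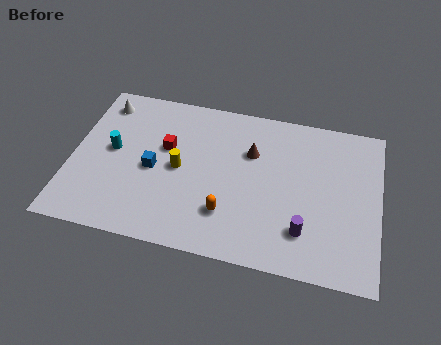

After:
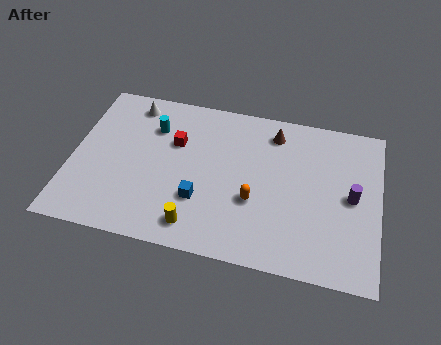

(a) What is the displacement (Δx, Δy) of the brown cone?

(1.0, 1.4)

The brown cone started near (8.4, 6.2) and ended near (9.4, 7.6).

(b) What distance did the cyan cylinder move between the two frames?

2.5

The cyan cylinder moved from about (1.9, 4.9) to (3.7, 6.7), a distance of √(1.8² + 1.8²) ≈ 2.5.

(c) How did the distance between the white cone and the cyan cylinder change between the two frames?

-1.3

They were about 2.9 units apart before and 1.6 after — 1.3 units closer together.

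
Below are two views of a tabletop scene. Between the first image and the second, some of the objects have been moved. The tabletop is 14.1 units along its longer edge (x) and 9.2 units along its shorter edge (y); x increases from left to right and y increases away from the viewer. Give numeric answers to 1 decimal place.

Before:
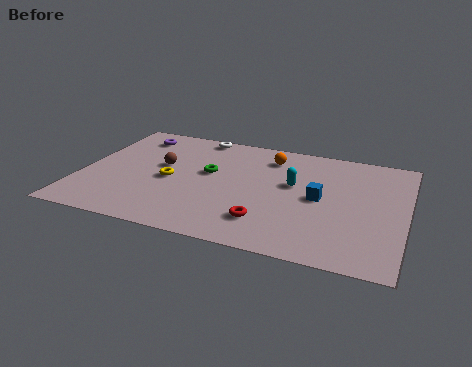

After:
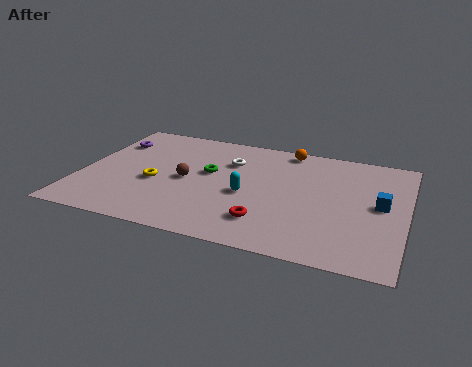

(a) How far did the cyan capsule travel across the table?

2.4

The cyan capsule was near (9.2, 5.4) before and (7.3, 4.0) after, so it travelled √(1.9² + 1.4²) ≈ 2.4 units.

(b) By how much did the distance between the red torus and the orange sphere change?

+0.9

They were about 5.3 units apart before and 6.2 after — 0.9 units further apart.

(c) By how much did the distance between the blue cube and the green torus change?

+2.6

The distance was about 4.9 in the first image and 7.5 in the second, so they moved 2.6 units further apart.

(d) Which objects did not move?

the green torus and the red torus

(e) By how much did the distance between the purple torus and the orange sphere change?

+1.7

Before: roughly 6.1 units apart; after: 7.8. That's 1.7 units further apart.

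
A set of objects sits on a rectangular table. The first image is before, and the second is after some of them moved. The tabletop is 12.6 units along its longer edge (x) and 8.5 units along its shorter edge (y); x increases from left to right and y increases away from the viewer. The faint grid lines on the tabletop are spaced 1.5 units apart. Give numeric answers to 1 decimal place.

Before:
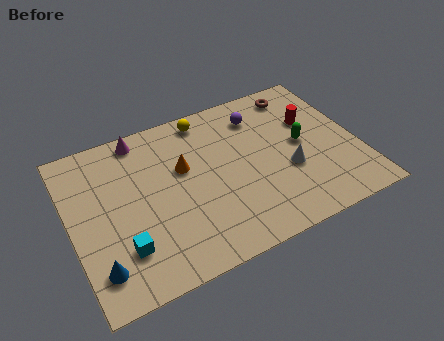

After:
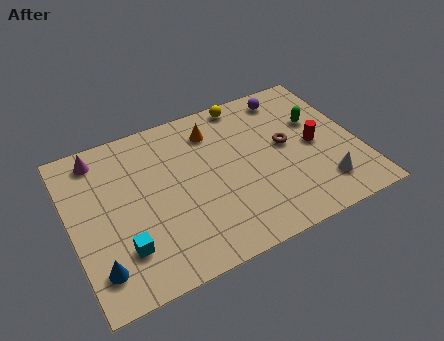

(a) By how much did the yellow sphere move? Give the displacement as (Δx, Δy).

(1.8, 0.2)

From the two frames, the yellow sphere sits at roughly (6.3, 7.5) before and (8.1, 7.7) after.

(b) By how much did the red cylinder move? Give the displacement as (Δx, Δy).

(-0.1, -1.4)

The red cylinder was at about (10.8, 5.5) and moved to about (10.7, 4.1).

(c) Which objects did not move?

the cyan cube and the blue cone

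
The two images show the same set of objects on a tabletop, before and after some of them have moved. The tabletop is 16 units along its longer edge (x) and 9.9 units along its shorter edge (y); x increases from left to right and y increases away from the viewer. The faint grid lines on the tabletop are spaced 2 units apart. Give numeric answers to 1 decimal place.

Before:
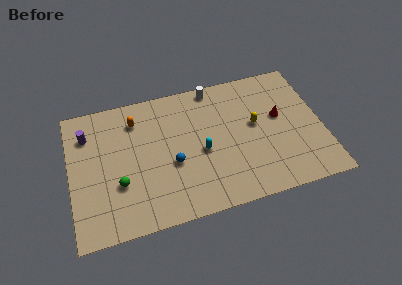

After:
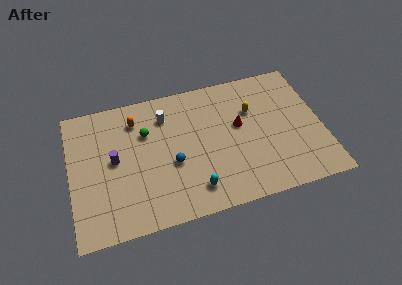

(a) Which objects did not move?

the orange capsule and the blue sphere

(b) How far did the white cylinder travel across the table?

3.5

The white cylinder moved from about (9.4, 9.0) to (6.2, 7.6), a distance of √(3.2² + 1.4²) ≈ 3.5.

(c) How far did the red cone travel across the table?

2.6

The red cone was near (13.4, 5.7) before and (10.8, 5.7) after, so it travelled √(2.6² + 0.0²) ≈ 2.6 units.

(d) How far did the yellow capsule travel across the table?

1.1

From (11.8, 5.5) to (11.7, 6.6), the yellow capsule covered √(0.1² + 1.1²) ≈ 1.1 units.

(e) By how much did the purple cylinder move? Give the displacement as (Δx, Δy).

(1.6, -2.3)

From the two frames, the purple cylinder sits at roughly (1.2, 7.5) before and (2.8, 5.2) after.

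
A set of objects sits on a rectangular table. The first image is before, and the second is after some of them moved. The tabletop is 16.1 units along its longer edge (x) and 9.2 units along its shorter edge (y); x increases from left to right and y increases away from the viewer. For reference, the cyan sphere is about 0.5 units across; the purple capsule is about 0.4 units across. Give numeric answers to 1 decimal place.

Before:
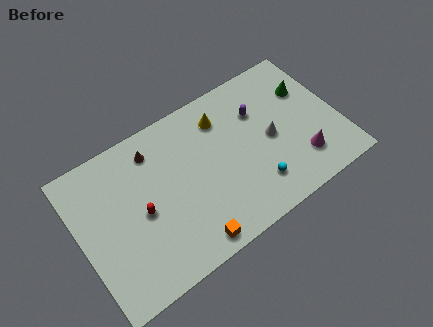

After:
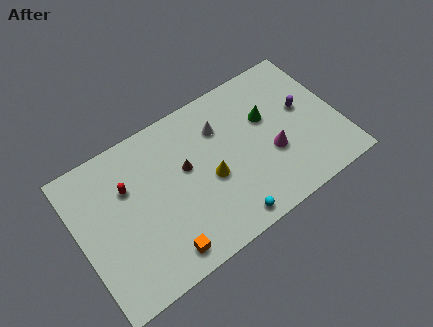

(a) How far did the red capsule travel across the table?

2.0

From (3.7, 4.3) to (3.2, 6.2), the red capsule covered √(0.5² + 1.9²) ≈ 2.0 units.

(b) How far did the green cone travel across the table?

2.7

The green cone was near (14.6, 6.3) before and (11.9, 5.8) after, so it travelled √(2.7² + 0.5²) ≈ 2.7 units.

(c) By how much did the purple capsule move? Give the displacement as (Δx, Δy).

(2.6, -1.2)

The purple capsule started near (11.5, 6.4) and ended near (14.1, 5.2).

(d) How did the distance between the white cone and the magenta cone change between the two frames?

+1.5

Before: roughly 2.7 units apart; after: 4.2. That's 1.5 units further apart.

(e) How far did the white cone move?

3.6

From (11.9, 4.4) to (9.1, 6.7), the white cone covered √(2.8² + 2.3²) ≈ 3.6 units.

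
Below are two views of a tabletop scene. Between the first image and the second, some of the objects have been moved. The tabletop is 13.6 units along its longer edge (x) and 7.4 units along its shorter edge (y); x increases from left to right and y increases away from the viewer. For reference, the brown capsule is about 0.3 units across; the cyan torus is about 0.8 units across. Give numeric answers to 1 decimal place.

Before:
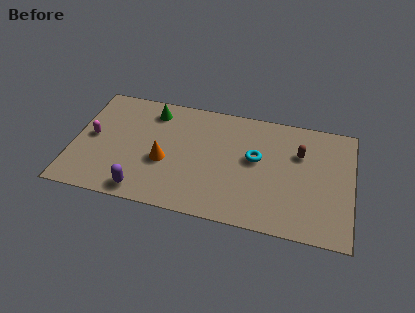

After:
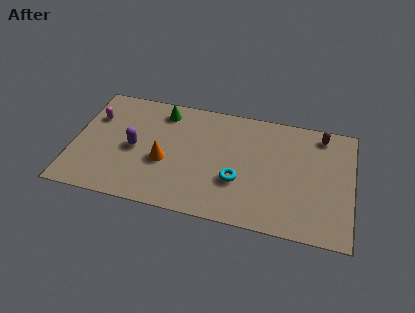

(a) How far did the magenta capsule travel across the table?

1.3

The magenta capsule moved from about (0.9, 3.8) to (0.9, 5.1), a distance of √(0.0² + 1.3²) ≈ 1.3.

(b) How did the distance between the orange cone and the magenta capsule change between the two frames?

+0.5

Before: roughly 3.7 units apart; after: 4.2. That's 0.5 units further apart.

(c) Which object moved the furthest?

the purple capsule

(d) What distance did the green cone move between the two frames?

0.5

The green cone moved from about (3.7, 6.1) to (4.2, 6.2), a distance of √(0.5² + 0.1²) ≈ 0.5.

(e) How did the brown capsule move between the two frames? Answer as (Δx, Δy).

(1.0, 1.4)

The brown capsule started near (11.0, 5.0) and ended near (12.0, 6.4).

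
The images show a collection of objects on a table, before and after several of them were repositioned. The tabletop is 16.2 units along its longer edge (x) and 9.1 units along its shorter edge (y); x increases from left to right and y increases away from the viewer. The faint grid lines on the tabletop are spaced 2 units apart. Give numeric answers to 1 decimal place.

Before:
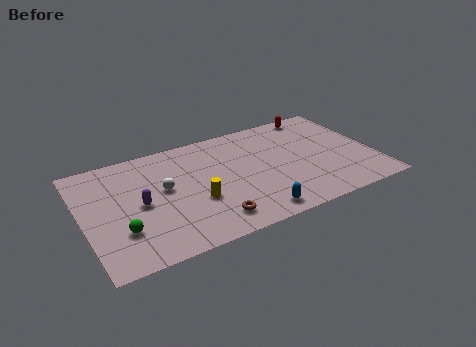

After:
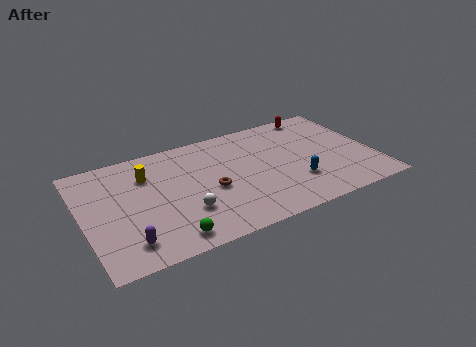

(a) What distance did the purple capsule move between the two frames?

2.9

The purple capsule moved from about (3.1, 4.4) to (2.1, 1.7), a distance of √(1.0² + 2.7²) ≈ 2.9.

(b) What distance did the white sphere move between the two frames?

2.5

From (4.5, 5.1) to (5.4, 2.8), the white sphere covered √(0.9² + 2.3²) ≈ 2.5 units.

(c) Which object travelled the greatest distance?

the yellow cylinder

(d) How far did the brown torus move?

2.4

The brown torus was near (6.7, 1.6) before and (7.0, 4.0) after, so it travelled √(0.3² + 2.4²) ≈ 2.4 units.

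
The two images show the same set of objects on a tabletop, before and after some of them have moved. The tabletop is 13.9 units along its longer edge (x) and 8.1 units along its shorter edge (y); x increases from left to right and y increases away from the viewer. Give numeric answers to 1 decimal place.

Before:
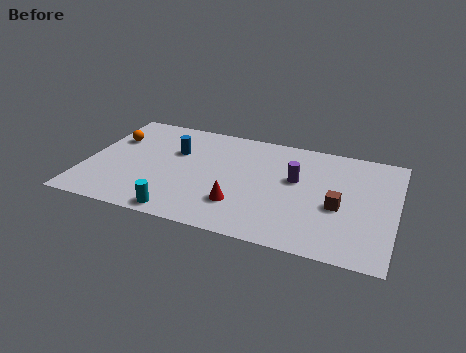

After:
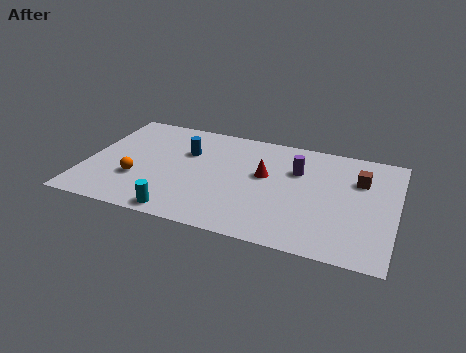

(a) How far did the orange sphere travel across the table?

3.1

From (1.0, 5.5) to (2.4, 2.7), the orange sphere covered √(1.4² + 2.8²) ≈ 3.1 units.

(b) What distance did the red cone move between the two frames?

2.7

From (7.1, 2.2) to (8.0, 4.7), the red cone covered √(0.9² + 2.5²) ≈ 2.7 units.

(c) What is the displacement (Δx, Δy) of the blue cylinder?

(0.5, 0.1)

From the two frames, the blue cylinder sits at roughly (3.9, 5.3) before and (4.4, 5.4) after.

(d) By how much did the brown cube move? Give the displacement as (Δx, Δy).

(0.8, 2.2)

The brown cube was at about (11.4, 3.4) and moved to about (12.2, 5.6).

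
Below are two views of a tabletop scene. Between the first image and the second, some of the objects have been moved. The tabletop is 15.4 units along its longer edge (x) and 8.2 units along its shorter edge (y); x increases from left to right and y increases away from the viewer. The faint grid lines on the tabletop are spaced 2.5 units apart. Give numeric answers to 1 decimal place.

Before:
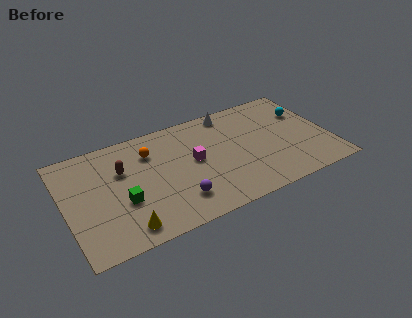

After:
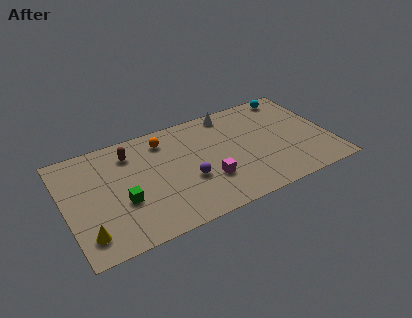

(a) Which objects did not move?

the white cone and the green cube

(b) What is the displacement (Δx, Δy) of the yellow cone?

(-2.1, 0.4)

The yellow cone was at about (3.1, 1.2) and moved to about (1.0, 1.6).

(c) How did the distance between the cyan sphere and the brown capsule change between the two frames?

-1.2

Before: roughly 10.9 units apart; after: 9.7. That's 1.2 units closer together.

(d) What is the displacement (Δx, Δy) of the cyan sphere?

(-0.6, 1.7)

The cyan sphere started near (14.3, 5.6) and ended near (13.7, 7.3).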